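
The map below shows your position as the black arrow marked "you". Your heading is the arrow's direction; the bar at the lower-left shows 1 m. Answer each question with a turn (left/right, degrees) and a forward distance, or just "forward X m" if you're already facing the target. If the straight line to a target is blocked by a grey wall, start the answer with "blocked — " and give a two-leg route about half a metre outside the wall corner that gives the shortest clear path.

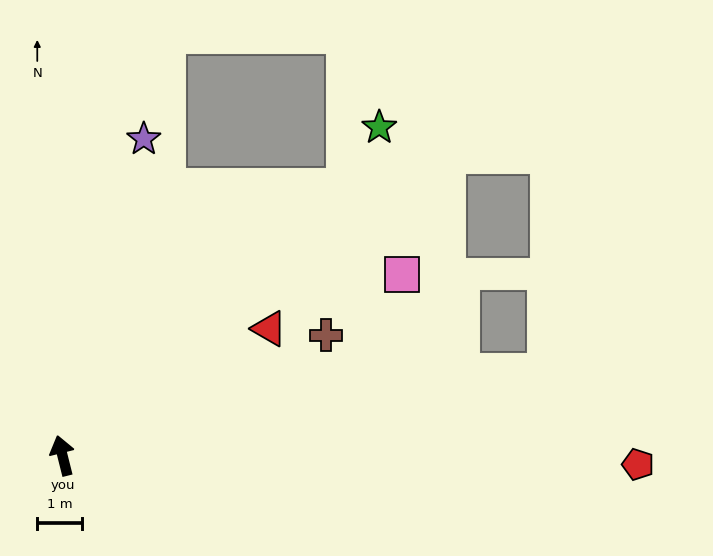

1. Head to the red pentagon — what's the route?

turn right 105°, forward 12.9 m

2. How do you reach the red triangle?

turn right 73°, forward 5.5 m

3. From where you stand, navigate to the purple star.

turn right 28°, forward 7.3 m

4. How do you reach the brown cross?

turn right 80°, forward 6.5 m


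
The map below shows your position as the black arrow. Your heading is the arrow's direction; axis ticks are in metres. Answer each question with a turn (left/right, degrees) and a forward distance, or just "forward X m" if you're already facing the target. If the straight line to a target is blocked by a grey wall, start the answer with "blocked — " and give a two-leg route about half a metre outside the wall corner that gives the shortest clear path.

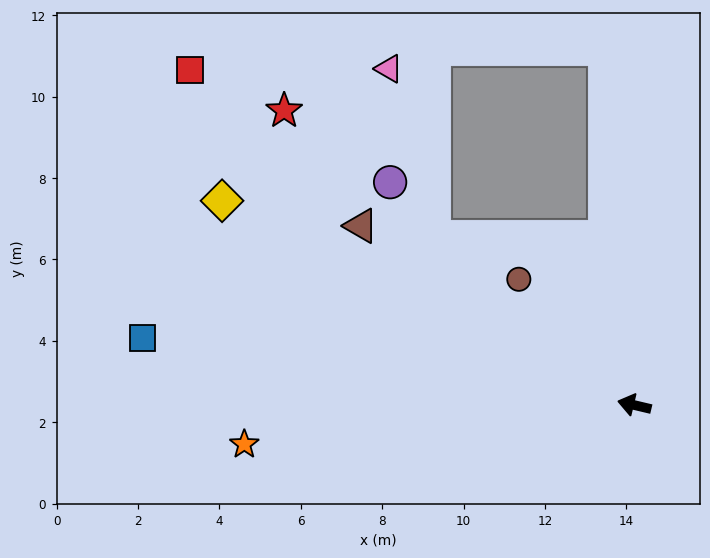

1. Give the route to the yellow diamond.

turn right 13°, forward 11.3 m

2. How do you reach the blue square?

turn left 6°, forward 12.2 m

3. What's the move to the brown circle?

turn right 34°, forward 4.2 m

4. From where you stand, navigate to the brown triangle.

turn right 20°, forward 8.0 m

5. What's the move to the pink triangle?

blocked — turn right 27°, forward 6.4 m, then turn right 35°, forward 4.3 m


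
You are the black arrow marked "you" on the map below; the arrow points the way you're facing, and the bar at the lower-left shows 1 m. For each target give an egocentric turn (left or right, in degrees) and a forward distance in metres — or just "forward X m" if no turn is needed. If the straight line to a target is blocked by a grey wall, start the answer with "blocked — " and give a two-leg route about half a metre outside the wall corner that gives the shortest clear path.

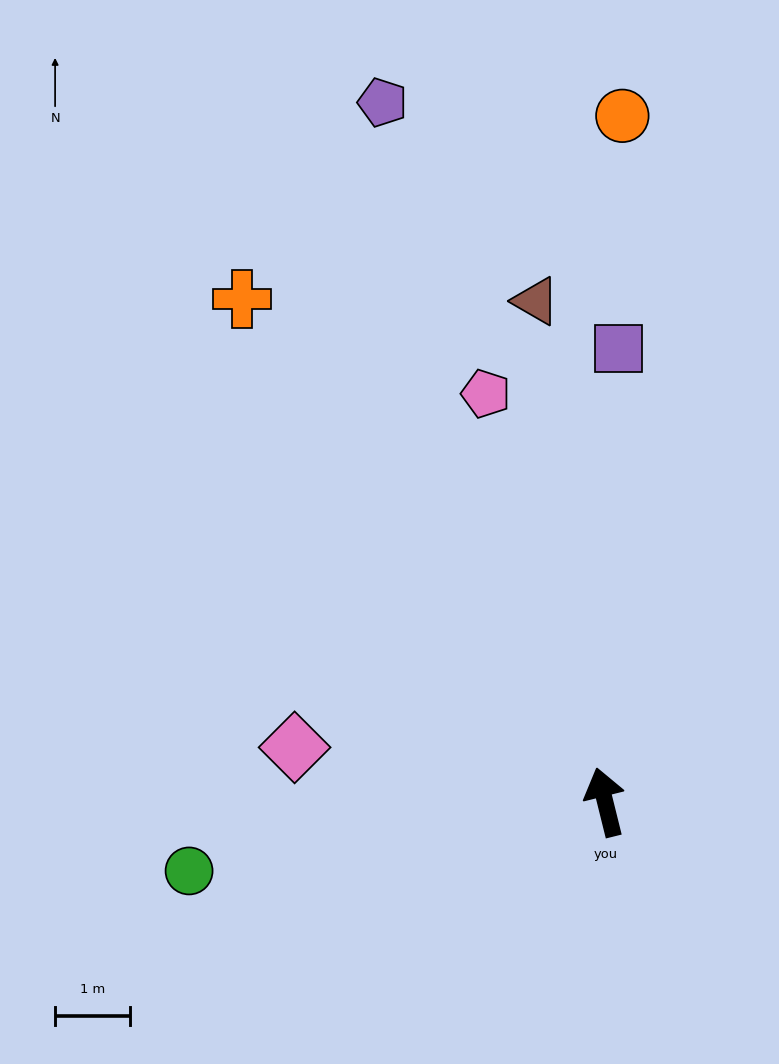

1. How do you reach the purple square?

turn right 16°, forward 6.1 m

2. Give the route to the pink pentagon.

turn left 2°, forward 5.7 m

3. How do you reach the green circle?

turn left 85°, forward 5.7 m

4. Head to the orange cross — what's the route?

turn left 22°, forward 8.3 m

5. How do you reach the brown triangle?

turn right 6°, forward 6.8 m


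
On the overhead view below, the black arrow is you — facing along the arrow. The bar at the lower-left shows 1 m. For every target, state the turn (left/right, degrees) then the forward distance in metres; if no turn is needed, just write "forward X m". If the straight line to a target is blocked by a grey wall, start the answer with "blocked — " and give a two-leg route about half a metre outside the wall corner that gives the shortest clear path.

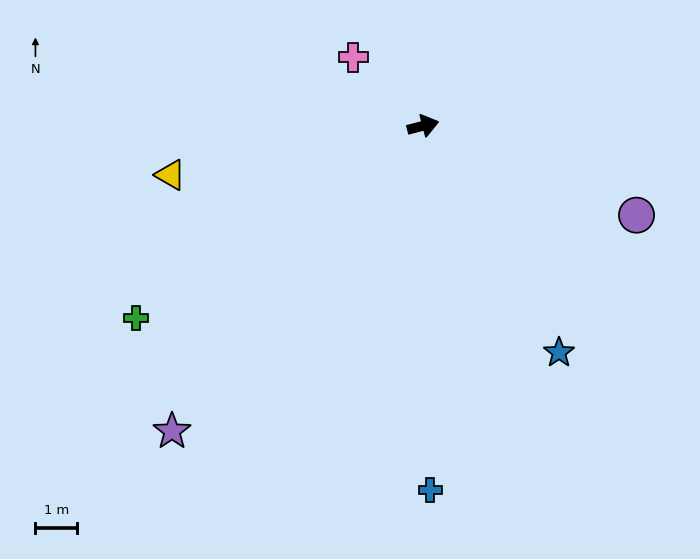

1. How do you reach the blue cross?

turn right 103°, forward 8.7 m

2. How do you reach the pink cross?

turn left 121°, forward 2.3 m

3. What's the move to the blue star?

turn right 74°, forward 6.3 m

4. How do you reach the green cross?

turn right 161°, forward 8.3 m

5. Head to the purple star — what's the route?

turn right 144°, forward 9.5 m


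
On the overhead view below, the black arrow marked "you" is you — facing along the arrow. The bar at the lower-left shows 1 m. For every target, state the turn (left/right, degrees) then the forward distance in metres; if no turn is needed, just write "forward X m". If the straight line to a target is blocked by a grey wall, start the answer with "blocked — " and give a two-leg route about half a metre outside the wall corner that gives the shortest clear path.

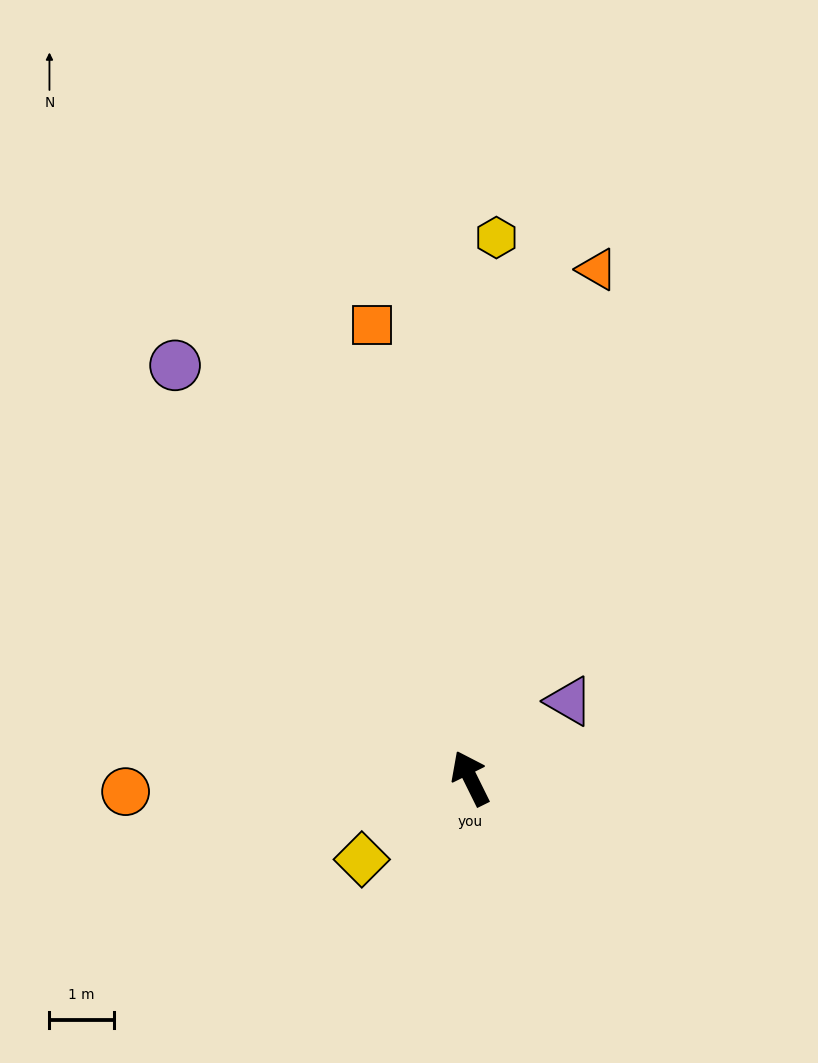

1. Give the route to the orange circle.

turn left 66°, forward 5.4 m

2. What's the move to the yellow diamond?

turn left 100°, forward 2.1 m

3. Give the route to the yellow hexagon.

turn right 29°, forward 8.4 m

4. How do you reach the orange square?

turn right 14°, forward 7.2 m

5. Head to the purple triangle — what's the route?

turn right 78°, forward 2.0 m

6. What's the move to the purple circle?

turn left 9°, forward 7.9 m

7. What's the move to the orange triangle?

turn right 40°, forward 8.2 m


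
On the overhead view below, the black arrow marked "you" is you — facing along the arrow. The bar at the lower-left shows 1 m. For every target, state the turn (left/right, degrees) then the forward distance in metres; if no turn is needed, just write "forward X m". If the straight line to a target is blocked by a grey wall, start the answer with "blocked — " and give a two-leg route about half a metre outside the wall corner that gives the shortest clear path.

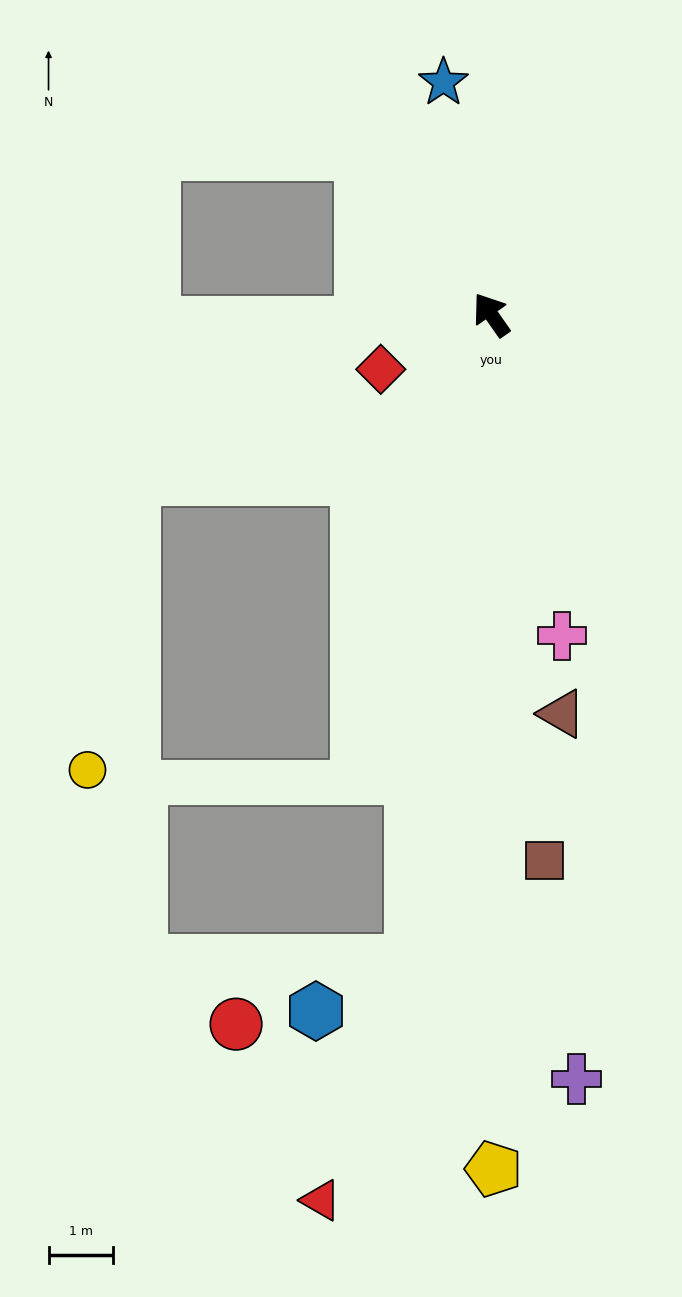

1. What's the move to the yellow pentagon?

turn left 145°, forward 13.3 m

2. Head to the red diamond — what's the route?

turn left 81°, forward 1.9 m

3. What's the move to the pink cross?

turn left 158°, forward 5.1 m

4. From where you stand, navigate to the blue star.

turn right 23°, forward 3.7 m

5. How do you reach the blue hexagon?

blocked — turn left 138°, forward 10.2 m, then turn right 56°, forward 1.7 m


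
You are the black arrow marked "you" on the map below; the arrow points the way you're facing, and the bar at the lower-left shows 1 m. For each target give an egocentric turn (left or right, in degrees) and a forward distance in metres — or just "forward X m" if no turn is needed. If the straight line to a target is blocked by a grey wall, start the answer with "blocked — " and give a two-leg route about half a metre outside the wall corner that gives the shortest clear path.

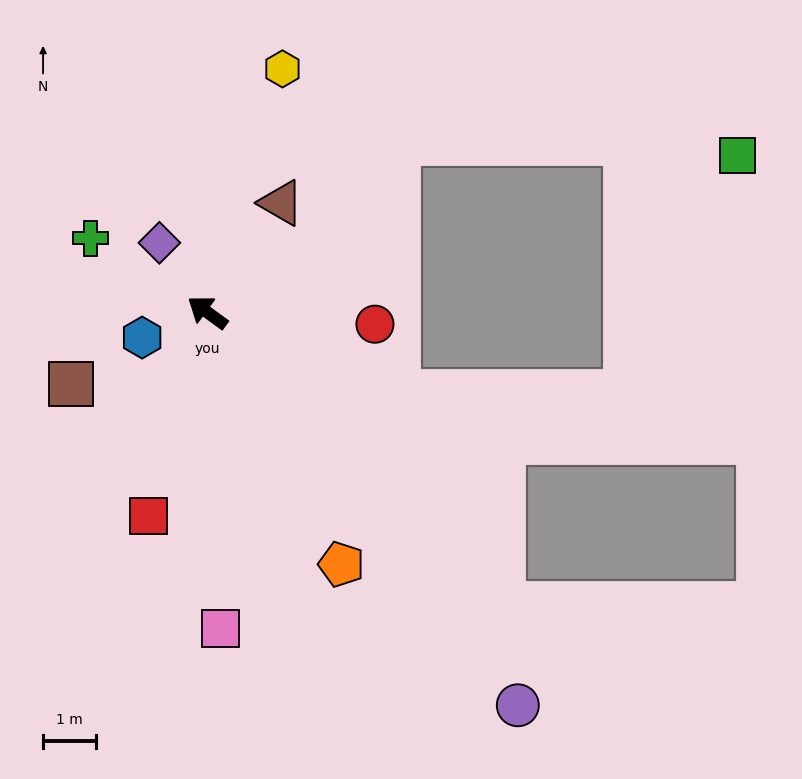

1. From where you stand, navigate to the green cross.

turn left 4°, forward 2.6 m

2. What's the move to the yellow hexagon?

turn right 71°, forward 4.8 m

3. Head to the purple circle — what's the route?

turn left 164°, forward 9.4 m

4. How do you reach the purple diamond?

turn right 19°, forward 1.6 m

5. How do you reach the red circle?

turn right 148°, forward 3.2 m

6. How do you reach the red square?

turn left 110°, forward 4.0 m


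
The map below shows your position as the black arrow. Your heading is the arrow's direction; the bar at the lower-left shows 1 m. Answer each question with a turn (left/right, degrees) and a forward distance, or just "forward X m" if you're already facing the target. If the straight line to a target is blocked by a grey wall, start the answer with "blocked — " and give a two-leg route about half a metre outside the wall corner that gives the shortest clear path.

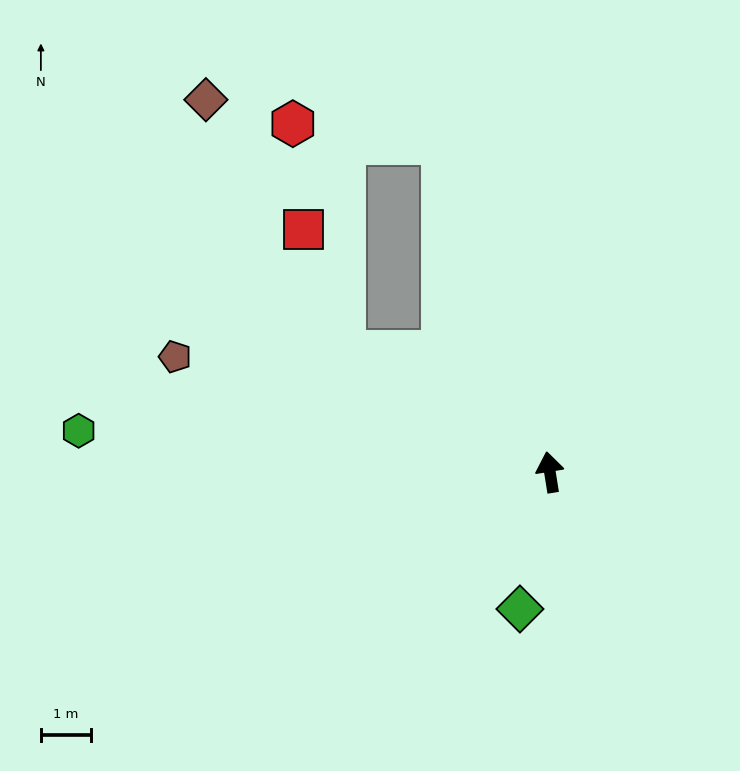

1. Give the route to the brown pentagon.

turn left 64°, forward 7.8 m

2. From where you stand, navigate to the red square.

blocked — turn left 51°, forward 4.7 m, then turn right 42°, forward 2.5 m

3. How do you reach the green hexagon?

turn left 76°, forward 9.4 m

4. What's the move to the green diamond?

turn left 159°, forward 2.8 m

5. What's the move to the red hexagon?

blocked — turn left 9°, forward 6.8 m, then turn left 64°, forward 3.0 m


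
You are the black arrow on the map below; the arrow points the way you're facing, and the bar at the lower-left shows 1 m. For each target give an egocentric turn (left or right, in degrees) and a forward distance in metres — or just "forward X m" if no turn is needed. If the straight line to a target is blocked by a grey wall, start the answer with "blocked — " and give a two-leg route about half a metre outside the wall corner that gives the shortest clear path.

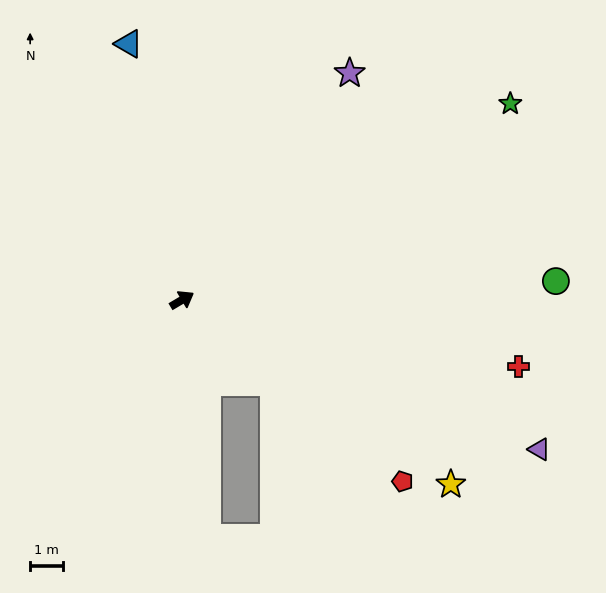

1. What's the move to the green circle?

turn right 28°, forward 11.3 m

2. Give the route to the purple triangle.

turn right 53°, forward 11.7 m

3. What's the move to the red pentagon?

turn right 70°, forward 8.6 m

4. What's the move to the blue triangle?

turn left 71°, forward 7.9 m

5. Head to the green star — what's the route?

forward 11.6 m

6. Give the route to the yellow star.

turn right 65°, forward 9.9 m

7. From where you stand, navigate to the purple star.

turn left 23°, forward 8.5 m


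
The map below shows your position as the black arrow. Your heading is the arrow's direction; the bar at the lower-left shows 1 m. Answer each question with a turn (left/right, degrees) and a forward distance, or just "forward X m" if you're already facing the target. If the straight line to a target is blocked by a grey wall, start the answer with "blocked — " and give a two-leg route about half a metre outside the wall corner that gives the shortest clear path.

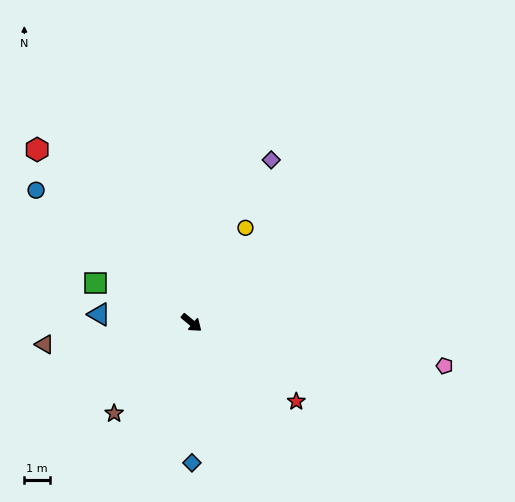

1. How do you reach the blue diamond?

turn right 50°, forward 5.5 m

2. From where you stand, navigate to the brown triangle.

turn right 132°, forward 5.8 m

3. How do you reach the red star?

turn left 3°, forward 5.1 m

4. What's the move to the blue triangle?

turn right 146°, forward 3.6 m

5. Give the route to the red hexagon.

turn left 171°, forward 9.1 m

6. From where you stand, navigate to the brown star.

turn right 91°, forward 4.7 m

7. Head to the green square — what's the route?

turn right 163°, forward 4.1 m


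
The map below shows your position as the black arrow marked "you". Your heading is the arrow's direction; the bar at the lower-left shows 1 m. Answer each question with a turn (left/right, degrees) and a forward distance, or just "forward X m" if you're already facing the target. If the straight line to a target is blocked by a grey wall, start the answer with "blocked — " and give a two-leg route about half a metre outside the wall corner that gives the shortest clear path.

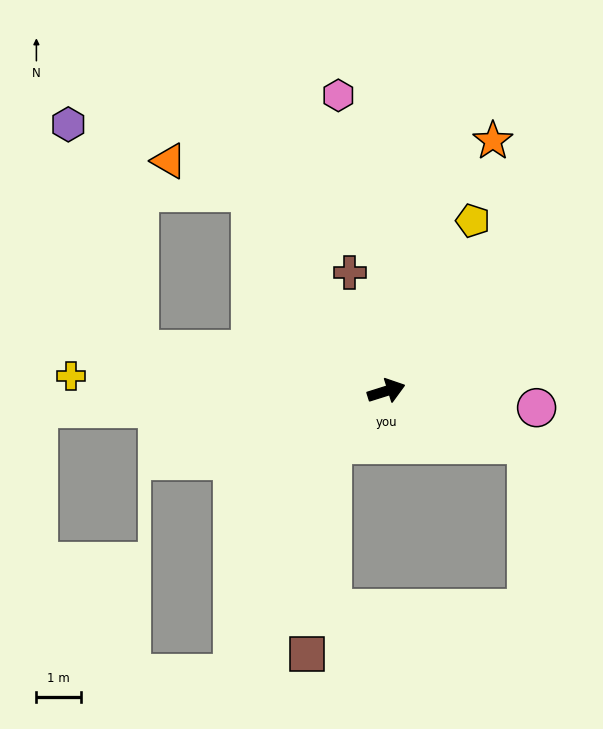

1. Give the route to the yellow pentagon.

turn left 46°, forward 4.3 m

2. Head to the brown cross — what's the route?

turn left 90°, forward 2.8 m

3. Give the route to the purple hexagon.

blocked — turn left 153°, forward 5.6 m, then turn right 63°, forward 5.3 m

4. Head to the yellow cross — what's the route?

turn left 160°, forward 7.0 m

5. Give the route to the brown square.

blocked — turn right 152°, forward 1.7 m, then turn left 37°, forward 4.7 m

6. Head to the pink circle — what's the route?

turn right 24°, forward 3.4 m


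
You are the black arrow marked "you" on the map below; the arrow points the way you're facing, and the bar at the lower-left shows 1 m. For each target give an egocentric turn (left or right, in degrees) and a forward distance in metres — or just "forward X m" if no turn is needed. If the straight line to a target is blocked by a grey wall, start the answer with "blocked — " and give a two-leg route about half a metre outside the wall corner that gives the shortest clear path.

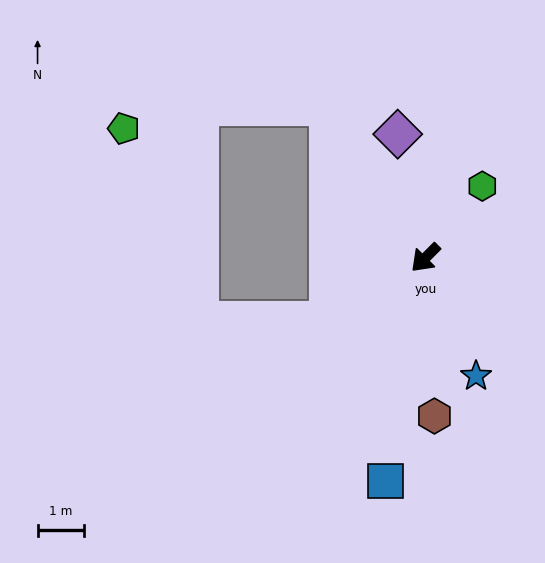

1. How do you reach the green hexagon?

turn right 173°, forward 2.0 m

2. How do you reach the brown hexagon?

turn left 48°, forward 3.4 m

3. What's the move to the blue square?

turn left 35°, forward 4.9 m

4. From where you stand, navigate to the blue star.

turn left 68°, forward 2.8 m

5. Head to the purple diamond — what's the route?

turn right 122°, forward 2.7 m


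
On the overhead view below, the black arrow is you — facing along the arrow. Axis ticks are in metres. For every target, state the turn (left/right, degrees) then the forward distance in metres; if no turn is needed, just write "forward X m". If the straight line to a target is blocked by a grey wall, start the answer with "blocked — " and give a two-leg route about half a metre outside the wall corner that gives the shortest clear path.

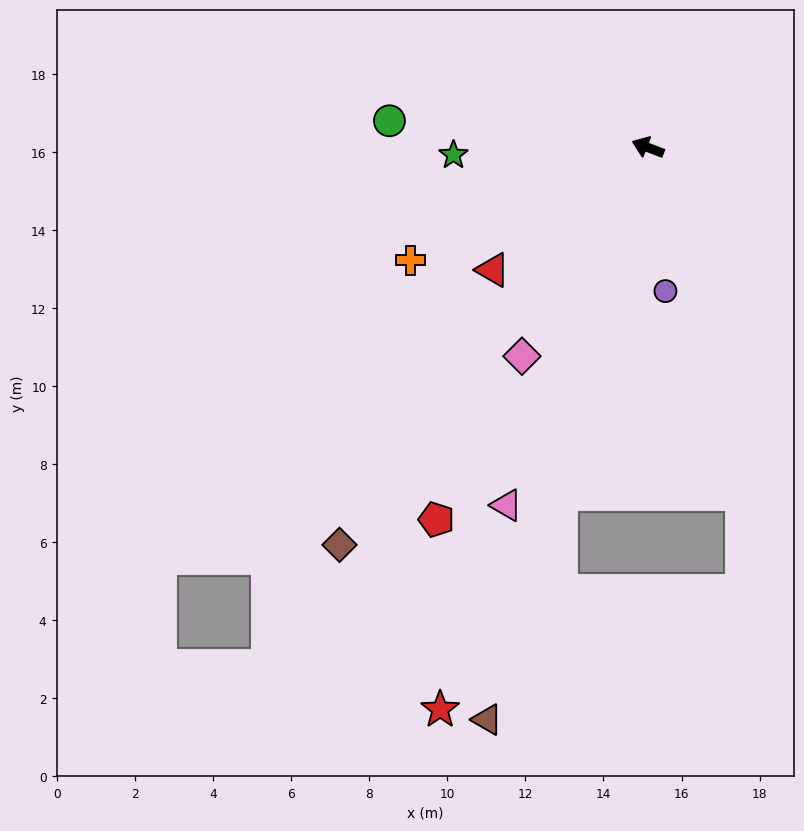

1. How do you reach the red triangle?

turn left 59°, forward 5.1 m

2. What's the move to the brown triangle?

turn left 95°, forward 15.2 m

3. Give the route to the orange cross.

turn left 46°, forward 6.7 m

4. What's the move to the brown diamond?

turn left 73°, forward 12.9 m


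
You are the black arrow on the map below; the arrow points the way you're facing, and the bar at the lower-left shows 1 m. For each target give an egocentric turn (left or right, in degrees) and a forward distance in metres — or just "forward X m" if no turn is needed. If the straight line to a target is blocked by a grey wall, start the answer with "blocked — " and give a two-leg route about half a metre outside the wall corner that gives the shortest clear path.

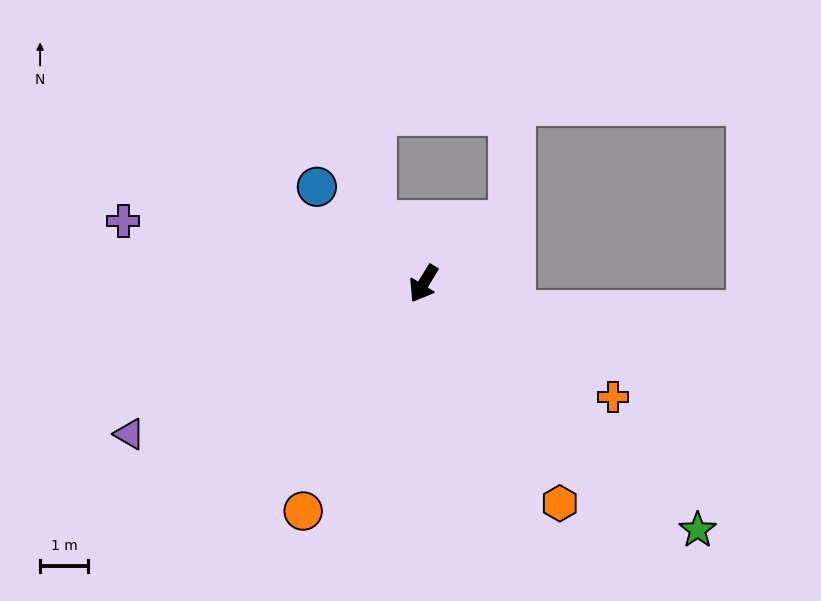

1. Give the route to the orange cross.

turn left 90°, forward 4.6 m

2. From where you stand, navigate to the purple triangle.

turn right 32°, forward 6.8 m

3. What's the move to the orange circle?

turn left 3°, forward 5.3 m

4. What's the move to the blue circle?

turn right 101°, forward 3.0 m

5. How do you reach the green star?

turn left 79°, forward 7.6 m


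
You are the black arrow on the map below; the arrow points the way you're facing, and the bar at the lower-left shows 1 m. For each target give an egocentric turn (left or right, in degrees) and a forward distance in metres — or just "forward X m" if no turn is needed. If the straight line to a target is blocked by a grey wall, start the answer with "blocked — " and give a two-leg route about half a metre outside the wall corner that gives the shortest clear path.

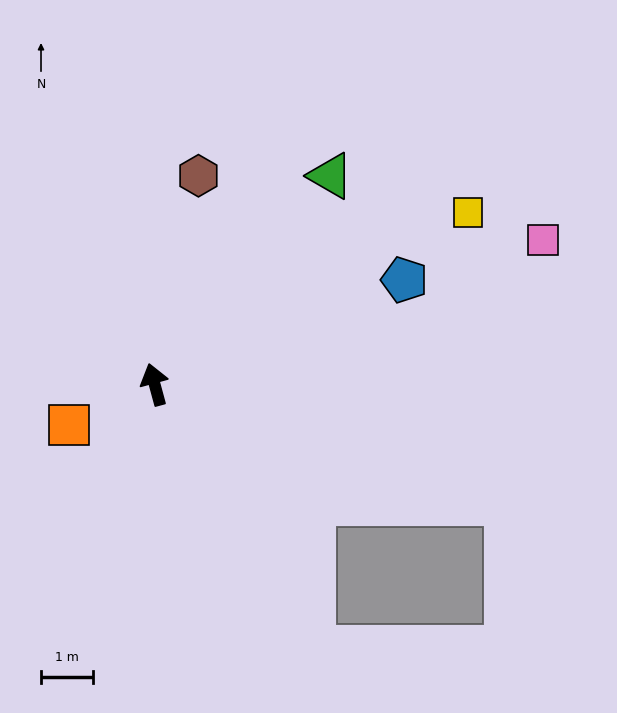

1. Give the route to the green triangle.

turn right 55°, forward 5.3 m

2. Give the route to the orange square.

turn left 100°, forward 1.8 m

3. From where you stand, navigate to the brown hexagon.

turn right 27°, forward 4.1 m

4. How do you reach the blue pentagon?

turn right 82°, forward 5.2 m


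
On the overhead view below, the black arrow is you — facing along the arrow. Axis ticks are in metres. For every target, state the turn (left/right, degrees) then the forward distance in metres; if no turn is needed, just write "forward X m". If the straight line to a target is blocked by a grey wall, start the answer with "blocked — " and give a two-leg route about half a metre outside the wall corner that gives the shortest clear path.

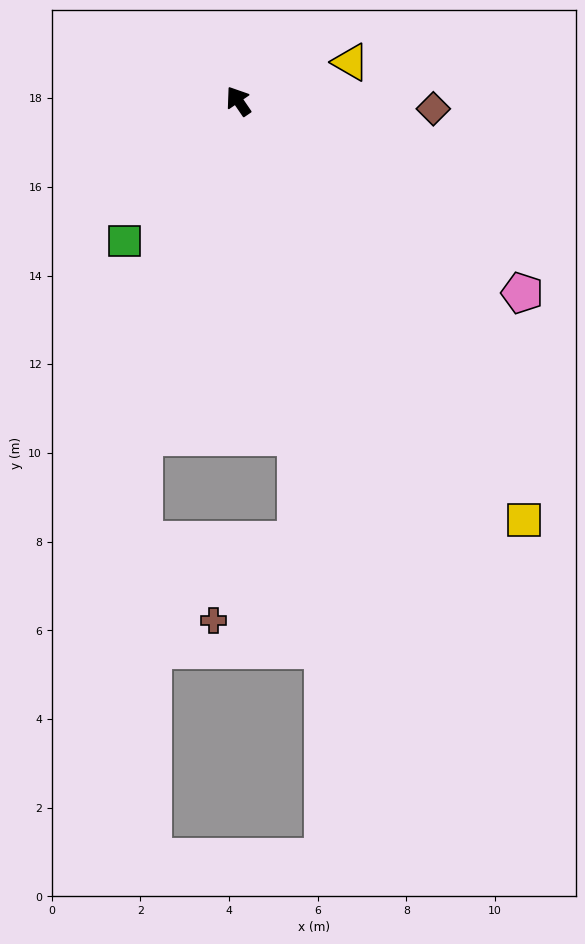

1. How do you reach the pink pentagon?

turn right 158°, forward 7.7 m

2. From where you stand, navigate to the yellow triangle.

turn right 105°, forward 2.7 m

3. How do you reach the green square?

turn left 106°, forward 4.1 m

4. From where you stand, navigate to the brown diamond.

turn right 127°, forward 4.4 m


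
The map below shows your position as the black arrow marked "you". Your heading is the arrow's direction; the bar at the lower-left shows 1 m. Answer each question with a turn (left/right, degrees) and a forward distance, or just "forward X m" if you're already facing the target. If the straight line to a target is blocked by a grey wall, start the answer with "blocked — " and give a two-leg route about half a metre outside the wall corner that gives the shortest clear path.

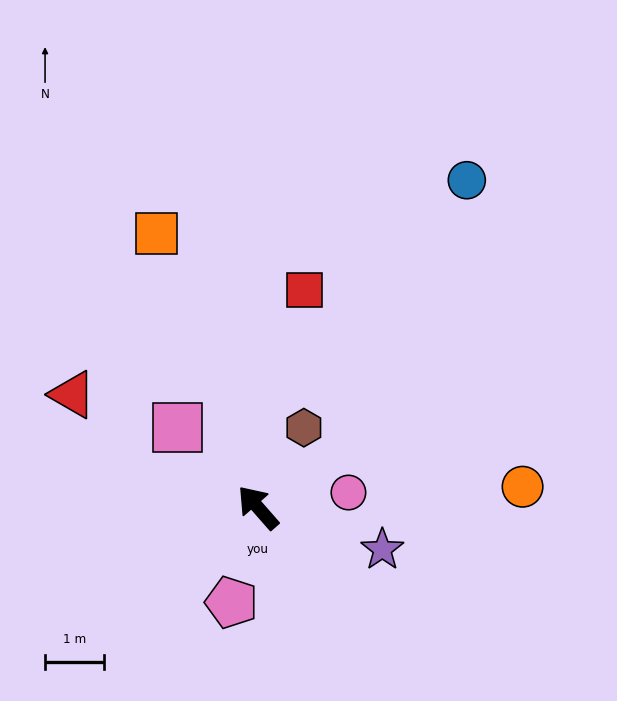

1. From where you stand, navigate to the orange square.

turn right 21°, forward 4.9 m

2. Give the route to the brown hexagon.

turn right 71°, forward 1.6 m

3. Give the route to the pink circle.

turn right 122°, forward 1.6 m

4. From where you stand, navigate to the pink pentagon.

turn left 123°, forward 1.7 m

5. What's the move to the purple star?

turn right 150°, forward 2.2 m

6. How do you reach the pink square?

turn left 4°, forward 1.9 m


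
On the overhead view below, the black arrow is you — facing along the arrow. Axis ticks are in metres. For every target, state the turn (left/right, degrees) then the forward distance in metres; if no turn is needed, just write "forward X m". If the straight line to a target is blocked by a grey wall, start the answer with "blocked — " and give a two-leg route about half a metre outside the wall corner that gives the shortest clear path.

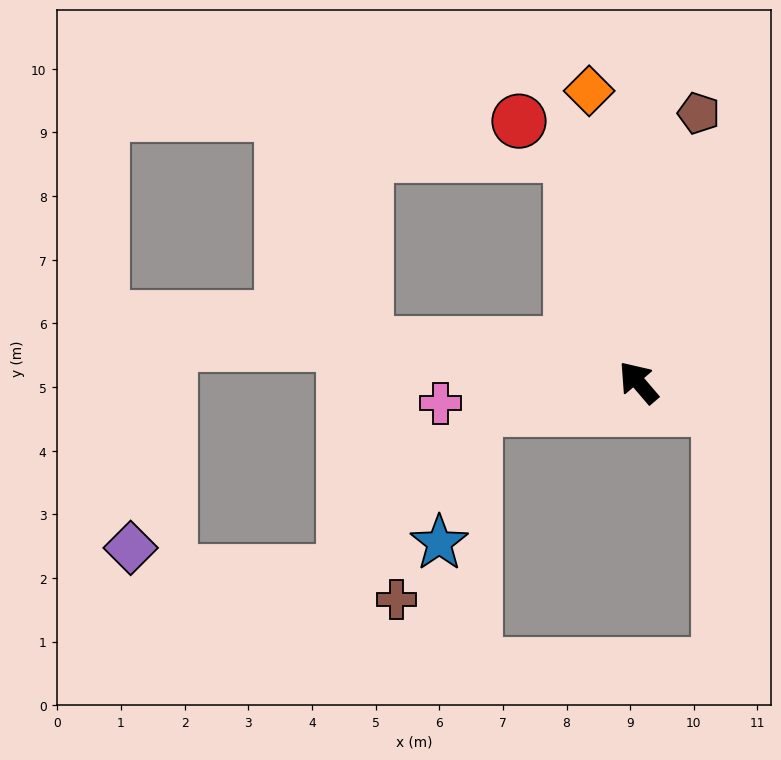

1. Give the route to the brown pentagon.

turn right 53°, forward 4.3 m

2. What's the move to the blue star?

blocked — turn left 59°, forward 2.6 m, then turn left 65°, forward 2.2 m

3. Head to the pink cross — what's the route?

turn left 56°, forward 3.1 m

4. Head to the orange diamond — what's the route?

turn right 31°, forward 4.6 m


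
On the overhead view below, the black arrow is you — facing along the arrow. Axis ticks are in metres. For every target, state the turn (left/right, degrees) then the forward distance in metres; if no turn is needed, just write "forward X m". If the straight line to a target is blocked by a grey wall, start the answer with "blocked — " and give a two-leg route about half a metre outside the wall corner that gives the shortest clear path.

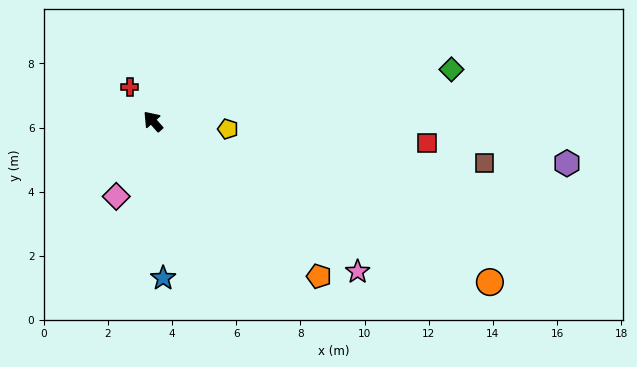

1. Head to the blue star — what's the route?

turn left 142°, forward 4.9 m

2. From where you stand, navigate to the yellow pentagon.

turn right 137°, forward 2.3 m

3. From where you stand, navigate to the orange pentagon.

turn right 175°, forward 7.1 m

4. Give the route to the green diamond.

turn right 122°, forward 9.4 m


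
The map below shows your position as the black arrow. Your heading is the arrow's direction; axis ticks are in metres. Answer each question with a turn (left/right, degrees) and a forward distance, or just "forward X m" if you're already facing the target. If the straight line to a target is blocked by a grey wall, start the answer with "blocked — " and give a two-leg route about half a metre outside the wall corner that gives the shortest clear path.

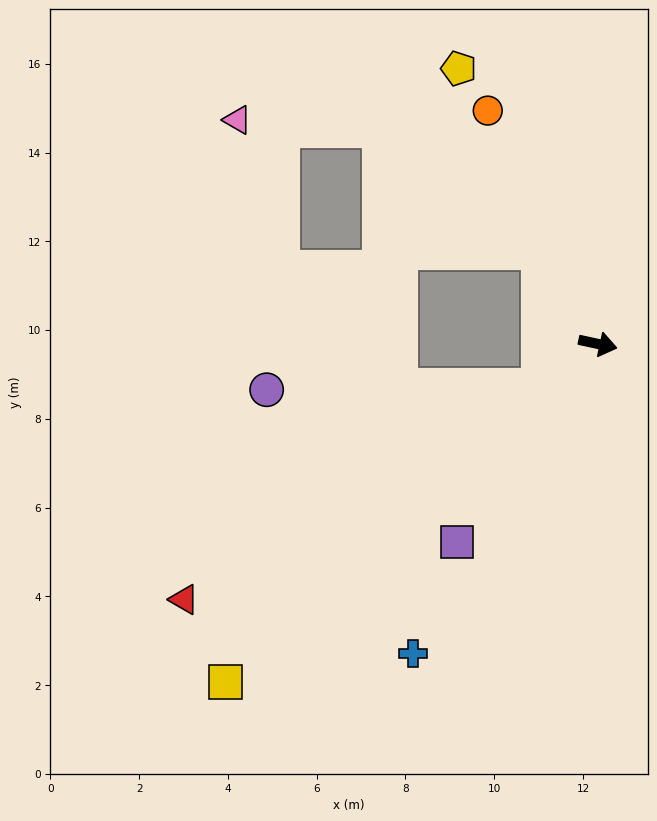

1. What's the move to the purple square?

turn right 113°, forward 5.5 m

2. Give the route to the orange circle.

turn left 127°, forward 5.8 m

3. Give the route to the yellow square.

turn right 126°, forward 11.3 m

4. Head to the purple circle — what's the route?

blocked — turn right 131°, forward 1.6 m, then turn right 36°, forward 6.2 m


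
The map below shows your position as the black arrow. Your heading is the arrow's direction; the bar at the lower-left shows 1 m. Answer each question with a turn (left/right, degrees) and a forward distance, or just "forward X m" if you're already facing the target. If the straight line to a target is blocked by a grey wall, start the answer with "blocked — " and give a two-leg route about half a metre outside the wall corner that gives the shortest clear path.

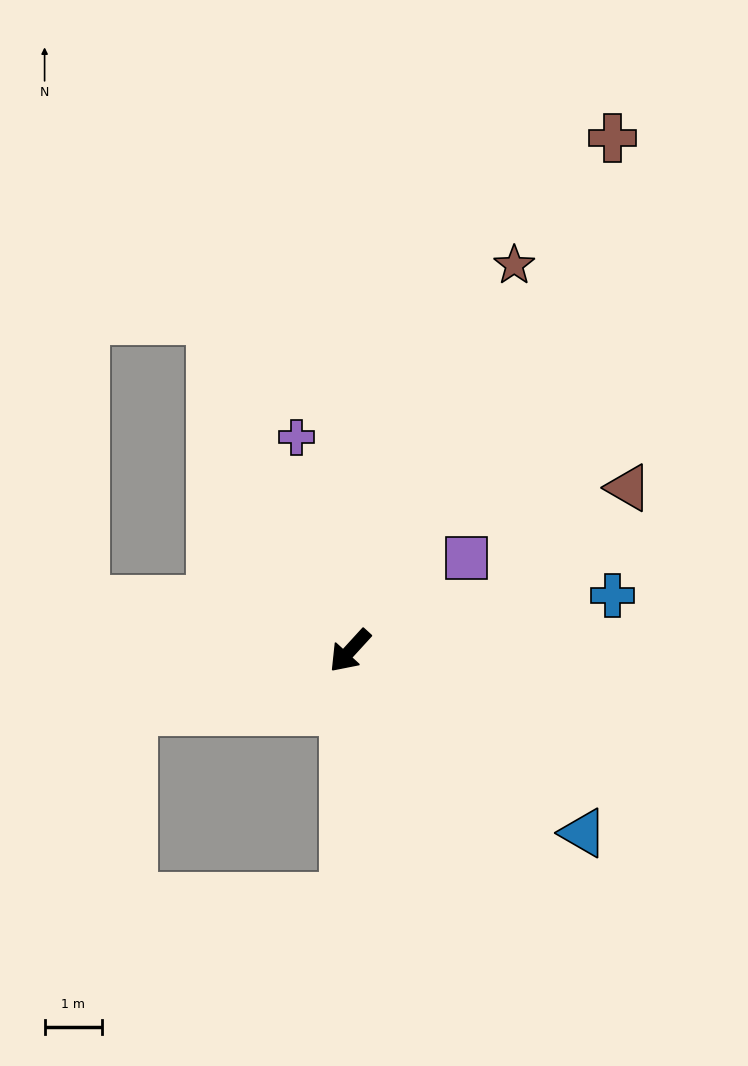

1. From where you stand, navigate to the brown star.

turn right 161°, forward 7.3 m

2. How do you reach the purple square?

turn left 171°, forward 2.6 m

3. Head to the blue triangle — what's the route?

turn left 94°, forward 5.1 m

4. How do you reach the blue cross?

turn left 144°, forward 4.6 m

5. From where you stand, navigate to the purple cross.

turn right 124°, forward 3.8 m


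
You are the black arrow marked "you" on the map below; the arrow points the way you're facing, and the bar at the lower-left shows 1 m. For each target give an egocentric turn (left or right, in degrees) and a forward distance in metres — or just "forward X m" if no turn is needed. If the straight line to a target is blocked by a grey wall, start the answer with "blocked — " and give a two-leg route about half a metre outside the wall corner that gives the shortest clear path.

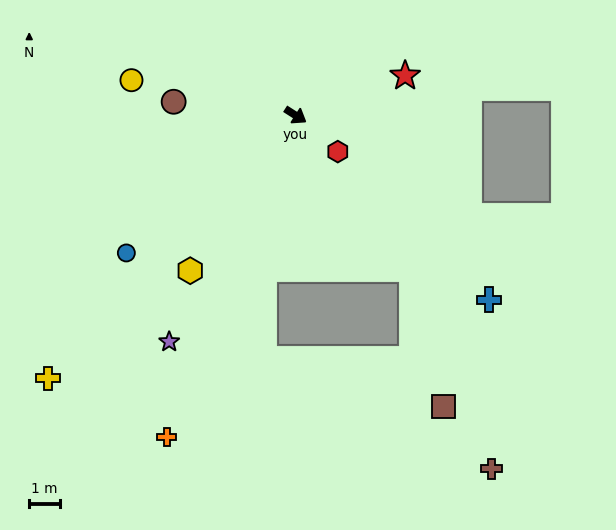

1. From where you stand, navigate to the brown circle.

turn right 154°, forward 4.0 m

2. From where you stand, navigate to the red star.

turn left 52°, forward 3.8 m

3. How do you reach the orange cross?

turn right 79°, forward 11.4 m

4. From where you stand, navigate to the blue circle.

turn right 108°, forward 7.2 m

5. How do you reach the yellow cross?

turn right 101°, forward 11.9 m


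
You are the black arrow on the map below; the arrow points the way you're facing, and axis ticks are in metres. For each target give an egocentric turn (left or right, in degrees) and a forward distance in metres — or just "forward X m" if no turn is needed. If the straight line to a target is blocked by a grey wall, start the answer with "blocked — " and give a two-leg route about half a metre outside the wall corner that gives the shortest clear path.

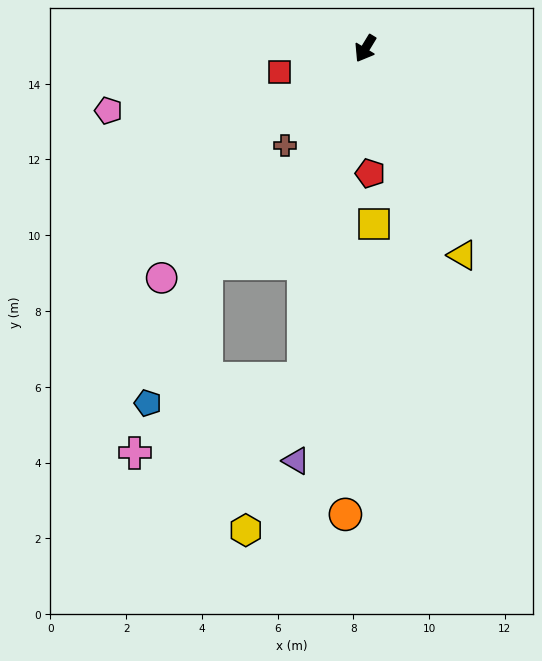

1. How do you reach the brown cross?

turn right 8°, forward 3.3 m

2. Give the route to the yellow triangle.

turn left 56°, forward 6.0 m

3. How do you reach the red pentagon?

turn left 34°, forward 3.3 m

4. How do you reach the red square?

turn right 44°, forward 2.4 m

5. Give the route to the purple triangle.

turn left 22°, forward 11.0 m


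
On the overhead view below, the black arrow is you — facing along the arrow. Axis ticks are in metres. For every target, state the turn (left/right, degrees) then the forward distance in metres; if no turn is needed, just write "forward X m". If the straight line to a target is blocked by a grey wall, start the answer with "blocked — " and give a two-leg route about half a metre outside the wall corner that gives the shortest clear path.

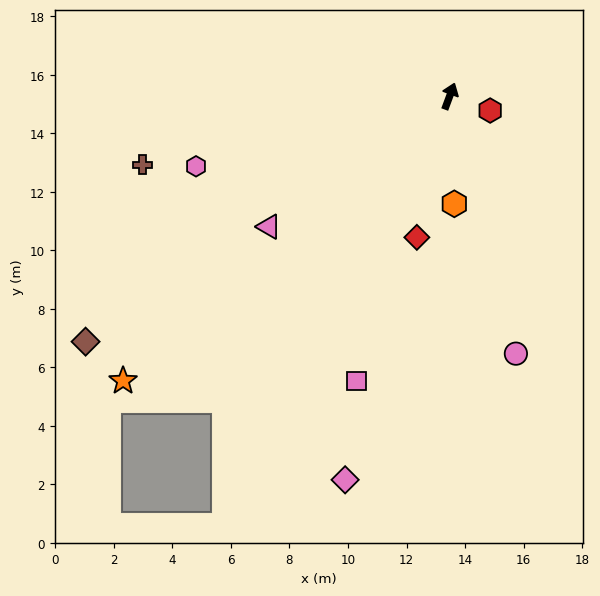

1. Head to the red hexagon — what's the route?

turn right 89°, forward 1.5 m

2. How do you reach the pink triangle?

turn left 146°, forward 7.6 m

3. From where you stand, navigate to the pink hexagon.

turn left 126°, forward 9.0 m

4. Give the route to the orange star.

turn left 151°, forward 14.8 m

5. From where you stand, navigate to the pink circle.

turn right 145°, forward 9.1 m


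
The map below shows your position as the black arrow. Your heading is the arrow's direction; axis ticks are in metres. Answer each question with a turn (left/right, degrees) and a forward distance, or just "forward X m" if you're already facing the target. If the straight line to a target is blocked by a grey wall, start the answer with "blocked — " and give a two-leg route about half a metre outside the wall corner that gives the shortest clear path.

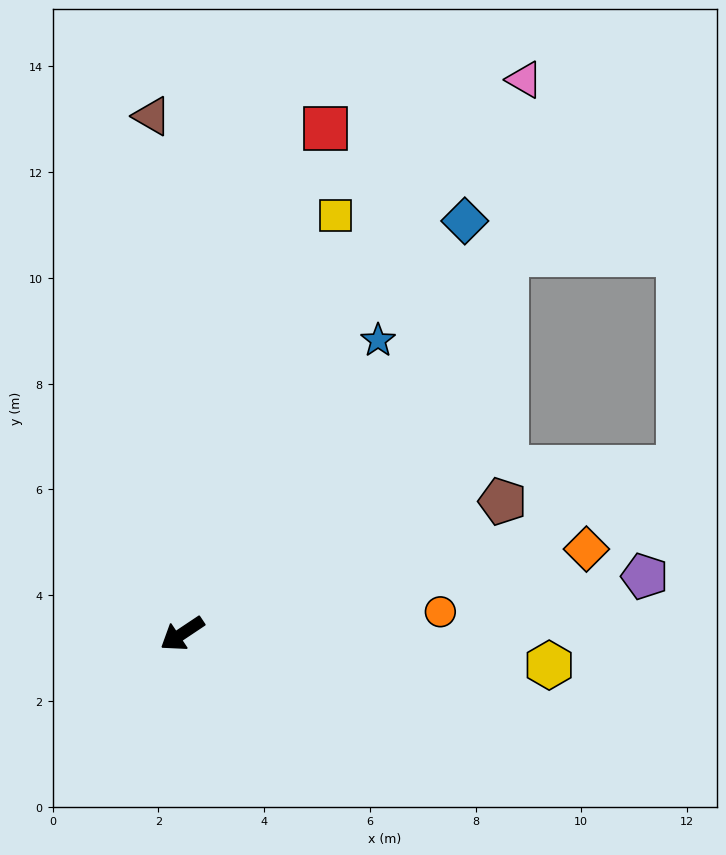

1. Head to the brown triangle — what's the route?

turn right 120°, forward 9.8 m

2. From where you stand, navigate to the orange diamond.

turn left 158°, forward 7.8 m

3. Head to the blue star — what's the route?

turn right 157°, forward 6.7 m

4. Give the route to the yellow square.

turn right 144°, forward 8.4 m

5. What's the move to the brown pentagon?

turn left 169°, forward 6.6 m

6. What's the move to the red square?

turn right 140°, forward 9.9 m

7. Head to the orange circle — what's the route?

turn left 151°, forward 4.9 m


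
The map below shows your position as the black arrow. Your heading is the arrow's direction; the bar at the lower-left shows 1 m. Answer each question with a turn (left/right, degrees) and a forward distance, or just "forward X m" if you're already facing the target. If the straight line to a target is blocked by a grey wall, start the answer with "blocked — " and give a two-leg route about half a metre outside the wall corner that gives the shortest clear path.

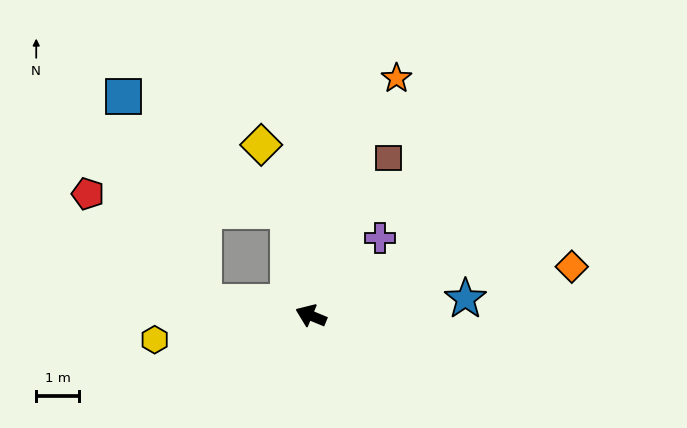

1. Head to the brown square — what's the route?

turn right 94°, forward 4.1 m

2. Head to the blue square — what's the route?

blocked — turn right 55°, forward 2.5 m, then turn left 43°, forward 4.7 m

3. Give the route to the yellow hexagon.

turn left 31°, forward 3.7 m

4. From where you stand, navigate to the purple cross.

turn right 109°, forward 2.4 m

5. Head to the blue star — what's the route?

turn right 151°, forward 3.7 m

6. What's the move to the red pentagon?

blocked — turn left 15°, forward 2.5 m, then turn right 36°, forward 3.7 m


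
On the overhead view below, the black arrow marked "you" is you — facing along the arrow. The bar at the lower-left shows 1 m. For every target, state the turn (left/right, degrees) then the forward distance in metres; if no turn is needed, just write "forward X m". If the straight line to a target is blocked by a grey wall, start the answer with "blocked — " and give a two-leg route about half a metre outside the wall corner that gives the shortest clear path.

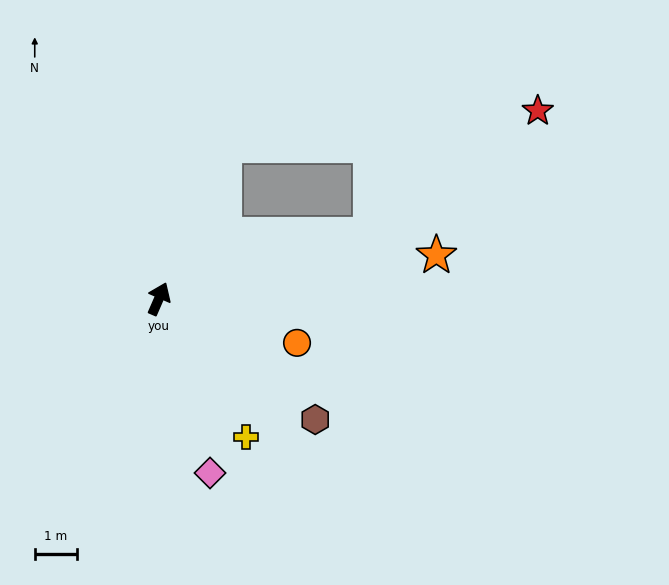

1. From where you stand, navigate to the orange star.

turn right 58°, forward 6.7 m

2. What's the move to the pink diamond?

turn right 140°, forward 4.3 m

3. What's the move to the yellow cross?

turn right 124°, forward 3.9 m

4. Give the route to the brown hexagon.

turn right 104°, forward 4.7 m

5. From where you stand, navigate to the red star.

blocked — turn right 50°, forward 5.3 m, then turn left 20°, forward 5.0 m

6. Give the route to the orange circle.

turn right 84°, forward 3.5 m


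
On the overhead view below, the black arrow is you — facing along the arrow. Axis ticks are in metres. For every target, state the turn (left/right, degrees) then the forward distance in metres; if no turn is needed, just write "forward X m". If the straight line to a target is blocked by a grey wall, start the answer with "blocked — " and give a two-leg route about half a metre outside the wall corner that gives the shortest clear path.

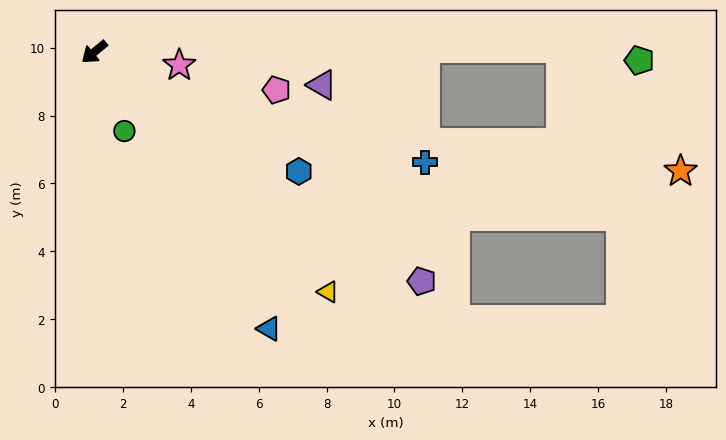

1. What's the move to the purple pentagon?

turn left 106°, forward 11.8 m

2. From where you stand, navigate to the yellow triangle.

turn left 95°, forward 9.9 m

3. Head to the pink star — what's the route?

turn left 132°, forward 2.5 m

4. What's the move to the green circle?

turn left 71°, forward 2.5 m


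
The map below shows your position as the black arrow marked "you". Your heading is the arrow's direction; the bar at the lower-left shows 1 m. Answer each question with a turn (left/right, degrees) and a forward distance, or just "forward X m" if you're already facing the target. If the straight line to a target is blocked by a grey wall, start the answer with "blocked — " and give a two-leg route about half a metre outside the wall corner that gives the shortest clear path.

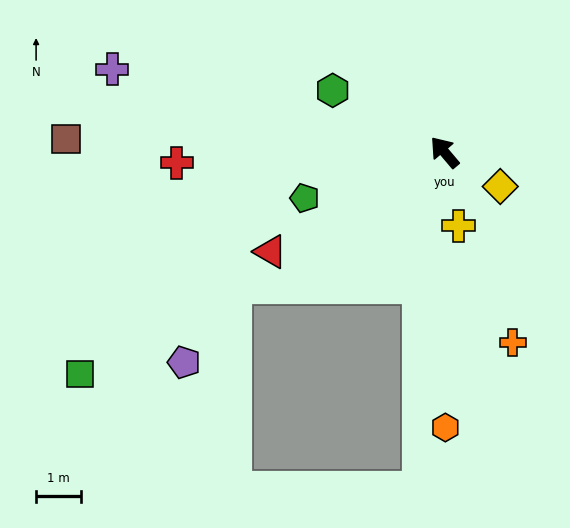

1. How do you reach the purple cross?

turn left 36°, forward 7.7 m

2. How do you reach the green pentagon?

turn left 68°, forward 3.3 m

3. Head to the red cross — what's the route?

turn left 52°, forward 6.0 m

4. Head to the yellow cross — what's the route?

turn left 150°, forward 1.7 m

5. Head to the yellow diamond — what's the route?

turn right 162°, forward 1.5 m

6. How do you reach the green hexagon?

turn left 21°, forward 2.9 m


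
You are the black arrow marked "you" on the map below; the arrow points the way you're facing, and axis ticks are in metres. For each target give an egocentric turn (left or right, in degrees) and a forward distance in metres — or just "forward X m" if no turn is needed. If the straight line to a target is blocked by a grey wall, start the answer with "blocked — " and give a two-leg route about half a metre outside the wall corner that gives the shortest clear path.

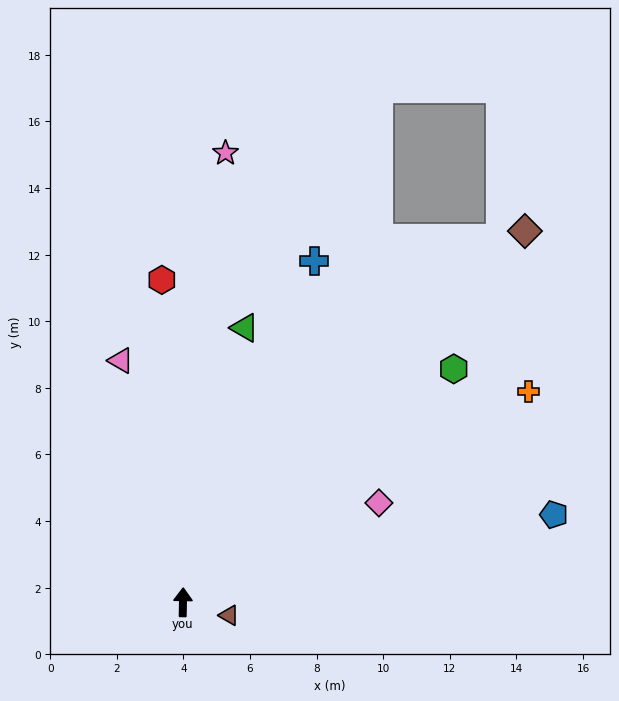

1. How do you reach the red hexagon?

turn left 5°, forward 9.7 m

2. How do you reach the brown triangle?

turn right 105°, forward 1.4 m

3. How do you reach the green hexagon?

turn right 48°, forward 10.7 m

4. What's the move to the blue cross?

turn right 20°, forward 11.0 m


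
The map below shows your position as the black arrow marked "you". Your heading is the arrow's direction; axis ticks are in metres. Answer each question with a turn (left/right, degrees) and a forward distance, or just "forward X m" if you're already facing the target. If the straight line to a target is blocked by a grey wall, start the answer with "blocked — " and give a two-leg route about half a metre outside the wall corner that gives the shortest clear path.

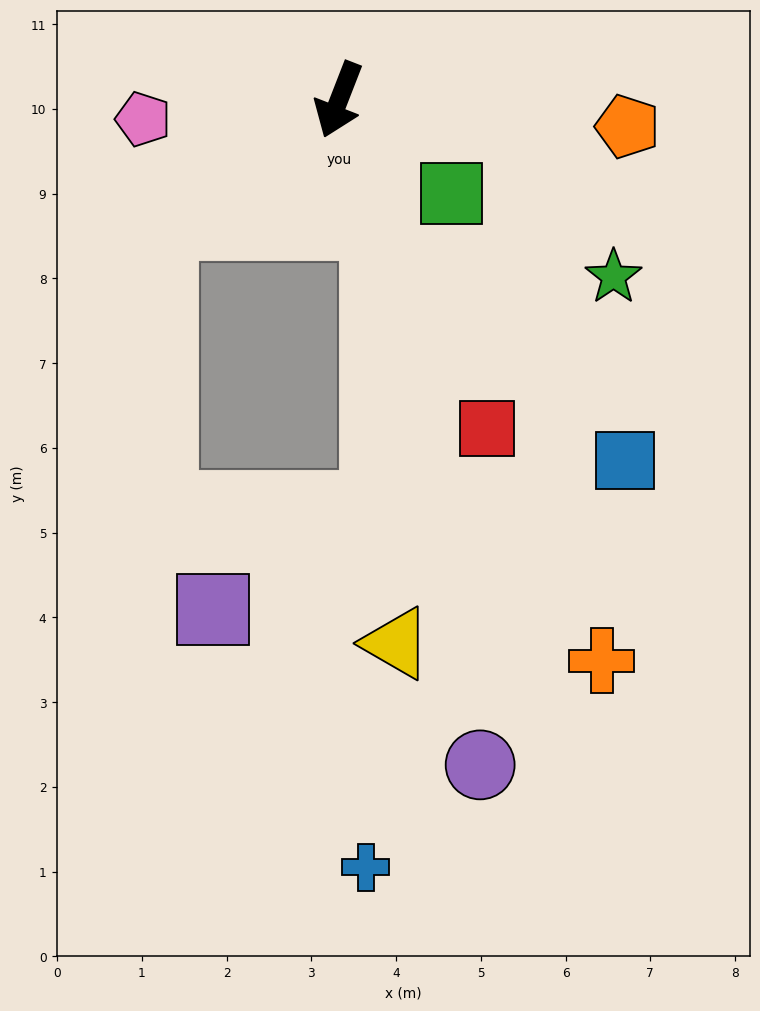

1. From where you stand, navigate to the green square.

turn left 71°, forward 1.7 m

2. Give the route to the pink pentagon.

turn right 63°, forward 2.3 m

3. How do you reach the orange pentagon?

turn left 106°, forward 3.4 m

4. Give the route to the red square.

turn left 46°, forward 4.3 m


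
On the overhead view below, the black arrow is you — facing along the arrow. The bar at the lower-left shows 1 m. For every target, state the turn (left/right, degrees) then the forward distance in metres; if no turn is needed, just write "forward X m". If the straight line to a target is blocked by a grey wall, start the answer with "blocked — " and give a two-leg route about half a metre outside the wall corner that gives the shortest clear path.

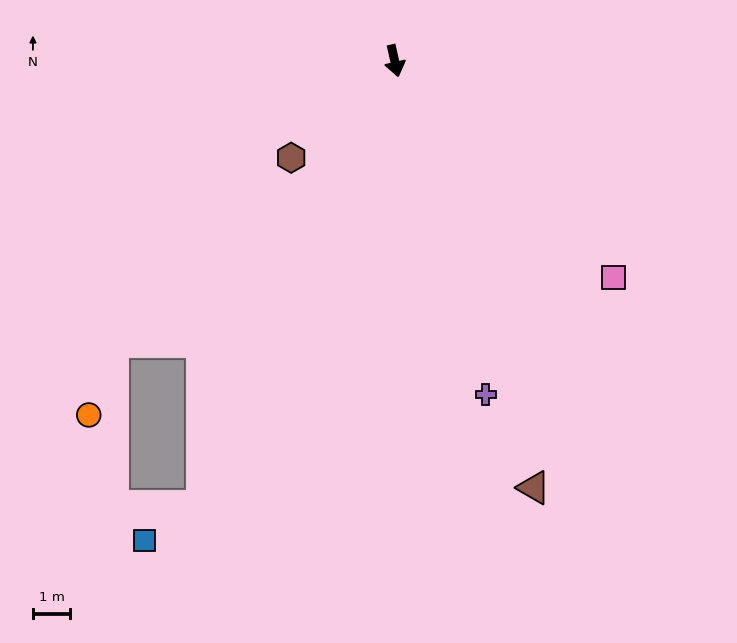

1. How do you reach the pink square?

turn left 33°, forward 8.3 m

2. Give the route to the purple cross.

turn left 3°, forward 9.3 m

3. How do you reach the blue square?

blocked — turn right 36°, forward 13.1 m, then turn right 35°, forward 1.8 m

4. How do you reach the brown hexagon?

turn right 60°, forward 3.8 m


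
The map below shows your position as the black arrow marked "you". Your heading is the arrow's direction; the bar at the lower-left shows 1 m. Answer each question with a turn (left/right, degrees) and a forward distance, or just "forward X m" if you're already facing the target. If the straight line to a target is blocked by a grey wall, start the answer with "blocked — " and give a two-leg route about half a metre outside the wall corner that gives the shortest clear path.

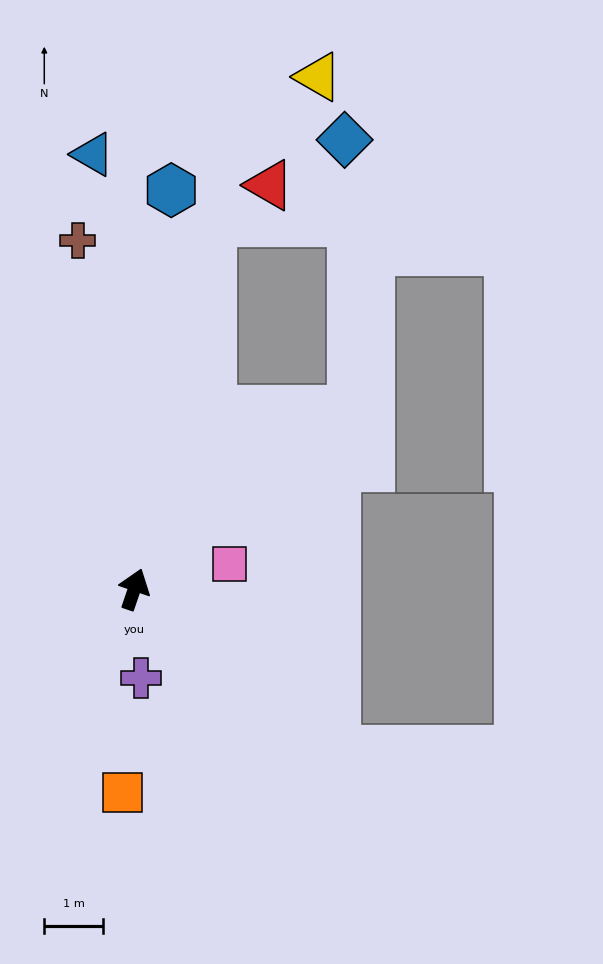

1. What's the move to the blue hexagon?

turn left 14°, forward 6.8 m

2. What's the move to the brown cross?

turn left 28°, forward 6.0 m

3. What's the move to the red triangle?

blocked — turn left 7°, forward 6.4 m, then turn right 46°, forward 1.2 m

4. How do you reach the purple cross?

turn right 157°, forward 1.5 m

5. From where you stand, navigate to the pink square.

turn right 56°, forward 1.7 m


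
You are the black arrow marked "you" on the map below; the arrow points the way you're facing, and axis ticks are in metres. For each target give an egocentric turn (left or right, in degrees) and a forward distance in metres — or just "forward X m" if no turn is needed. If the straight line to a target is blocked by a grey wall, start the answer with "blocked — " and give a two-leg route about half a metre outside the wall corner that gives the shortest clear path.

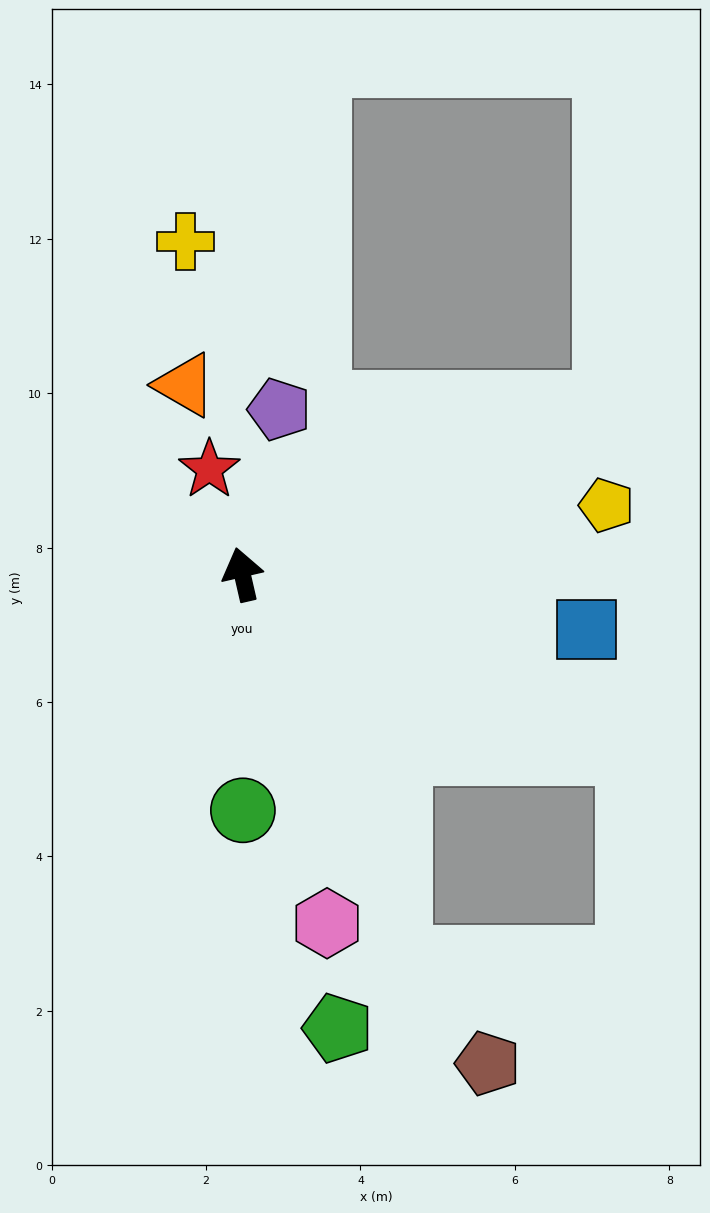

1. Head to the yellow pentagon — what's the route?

turn right 92°, forward 4.8 m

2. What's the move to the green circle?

turn left 167°, forward 3.1 m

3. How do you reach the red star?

turn left 5°, forward 1.4 m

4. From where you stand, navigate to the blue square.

turn right 112°, forward 4.5 m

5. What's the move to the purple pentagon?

turn right 26°, forward 2.2 m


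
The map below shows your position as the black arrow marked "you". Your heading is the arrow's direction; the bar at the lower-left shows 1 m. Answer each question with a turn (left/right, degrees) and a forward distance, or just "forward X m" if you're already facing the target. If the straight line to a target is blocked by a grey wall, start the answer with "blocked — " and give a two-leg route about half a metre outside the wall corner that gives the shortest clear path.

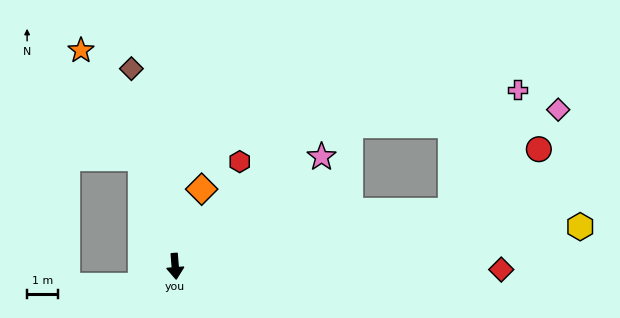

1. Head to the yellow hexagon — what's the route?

turn left 91°, forward 13.3 m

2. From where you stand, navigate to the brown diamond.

turn right 172°, forward 6.6 m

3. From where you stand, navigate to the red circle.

blocked — turn left 97°, forward 9.2 m, then turn left 24°, forward 3.5 m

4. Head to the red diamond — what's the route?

turn left 85°, forward 10.7 m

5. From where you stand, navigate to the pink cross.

blocked — turn left 97°, forward 9.2 m, then turn left 50°, forward 4.5 m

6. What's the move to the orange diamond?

turn left 157°, forward 2.7 m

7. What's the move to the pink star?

turn left 122°, forward 6.0 m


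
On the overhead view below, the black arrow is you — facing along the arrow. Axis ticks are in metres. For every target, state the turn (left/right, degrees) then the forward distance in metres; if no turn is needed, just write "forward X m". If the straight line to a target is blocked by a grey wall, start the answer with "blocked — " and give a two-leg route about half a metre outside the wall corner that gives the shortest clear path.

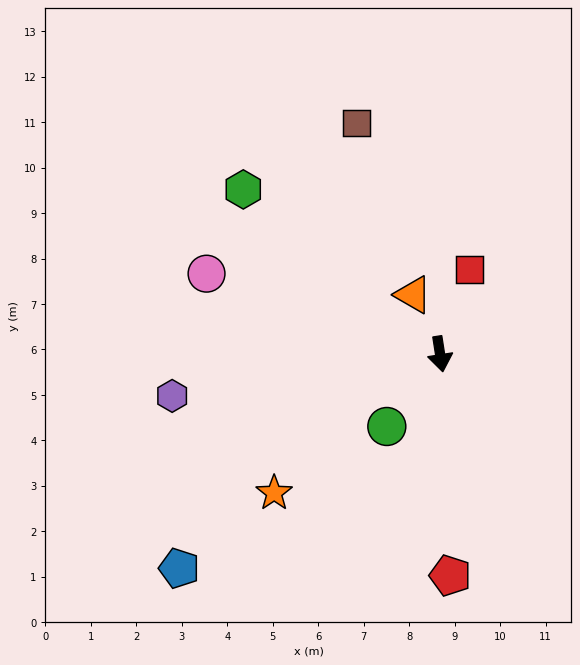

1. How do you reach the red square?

turn left 152°, forward 2.0 m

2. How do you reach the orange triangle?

turn right 164°, forward 1.4 m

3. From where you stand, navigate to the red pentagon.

turn right 6°, forward 4.9 m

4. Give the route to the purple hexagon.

turn right 90°, forward 6.0 m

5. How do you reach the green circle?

turn right 45°, forward 2.0 m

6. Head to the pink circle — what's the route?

turn right 118°, forward 5.4 m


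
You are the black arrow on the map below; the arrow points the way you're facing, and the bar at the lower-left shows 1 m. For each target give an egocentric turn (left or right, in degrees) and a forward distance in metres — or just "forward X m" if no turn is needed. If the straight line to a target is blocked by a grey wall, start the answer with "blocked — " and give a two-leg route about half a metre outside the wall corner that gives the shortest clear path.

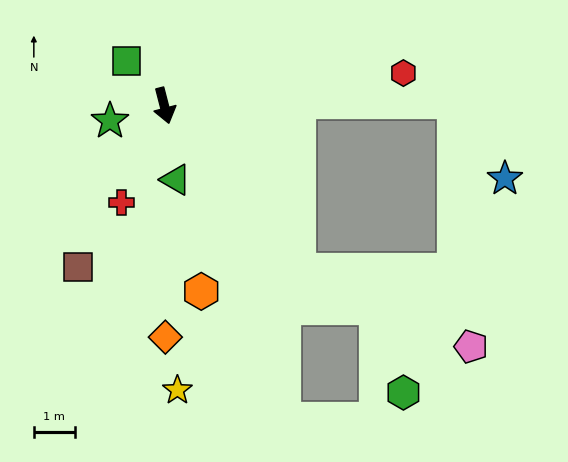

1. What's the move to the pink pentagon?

blocked — turn left 25°, forward 5.2 m, then turn left 27°, forward 4.6 m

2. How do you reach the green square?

turn right 154°, forward 1.4 m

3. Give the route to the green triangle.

turn right 6°, forward 1.8 m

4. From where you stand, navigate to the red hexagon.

turn left 83°, forward 5.9 m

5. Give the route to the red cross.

turn right 38°, forward 2.6 m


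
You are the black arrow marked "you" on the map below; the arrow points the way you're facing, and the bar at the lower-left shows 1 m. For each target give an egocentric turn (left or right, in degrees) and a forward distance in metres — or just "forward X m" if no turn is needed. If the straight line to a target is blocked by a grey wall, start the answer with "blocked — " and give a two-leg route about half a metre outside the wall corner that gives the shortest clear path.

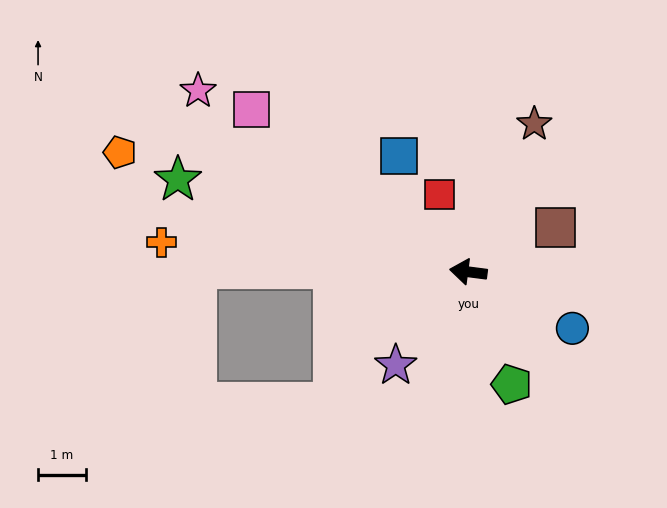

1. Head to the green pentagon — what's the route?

turn left 118°, forward 2.5 m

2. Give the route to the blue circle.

turn left 159°, forward 2.5 m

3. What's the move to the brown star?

turn right 107°, forward 3.4 m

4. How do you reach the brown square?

turn right 146°, forward 2.1 m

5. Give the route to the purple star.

turn left 60°, forward 2.5 m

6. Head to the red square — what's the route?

turn right 62°, forward 1.7 m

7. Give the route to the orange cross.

forward 6.5 m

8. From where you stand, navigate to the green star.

turn right 10°, forward 6.4 m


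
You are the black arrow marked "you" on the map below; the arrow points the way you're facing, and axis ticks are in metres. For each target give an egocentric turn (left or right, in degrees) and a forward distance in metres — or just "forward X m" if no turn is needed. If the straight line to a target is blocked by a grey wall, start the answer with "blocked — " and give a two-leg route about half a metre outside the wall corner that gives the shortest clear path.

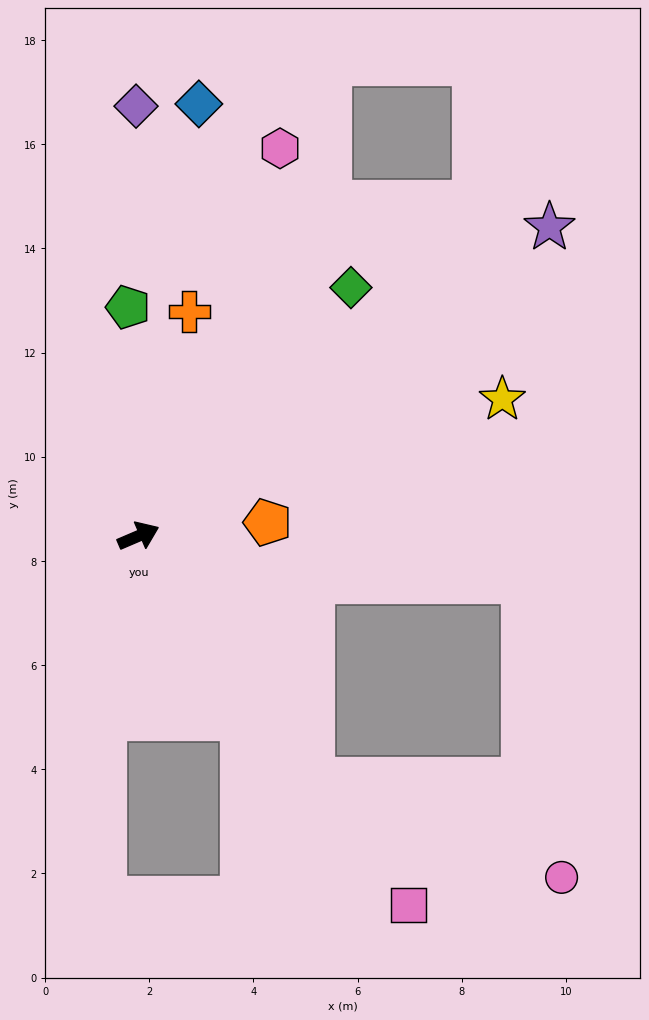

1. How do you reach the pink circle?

blocked — turn right 78°, forward 5.7 m, then turn left 33°, forward 5.1 m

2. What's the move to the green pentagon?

turn left 69°, forward 4.4 m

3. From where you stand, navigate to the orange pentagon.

turn right 17°, forward 2.5 m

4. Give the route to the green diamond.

turn left 26°, forward 6.3 m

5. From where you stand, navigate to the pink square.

turn right 77°, forward 8.8 m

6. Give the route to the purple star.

turn left 14°, forward 9.9 m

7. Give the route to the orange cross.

turn left 54°, forward 4.4 m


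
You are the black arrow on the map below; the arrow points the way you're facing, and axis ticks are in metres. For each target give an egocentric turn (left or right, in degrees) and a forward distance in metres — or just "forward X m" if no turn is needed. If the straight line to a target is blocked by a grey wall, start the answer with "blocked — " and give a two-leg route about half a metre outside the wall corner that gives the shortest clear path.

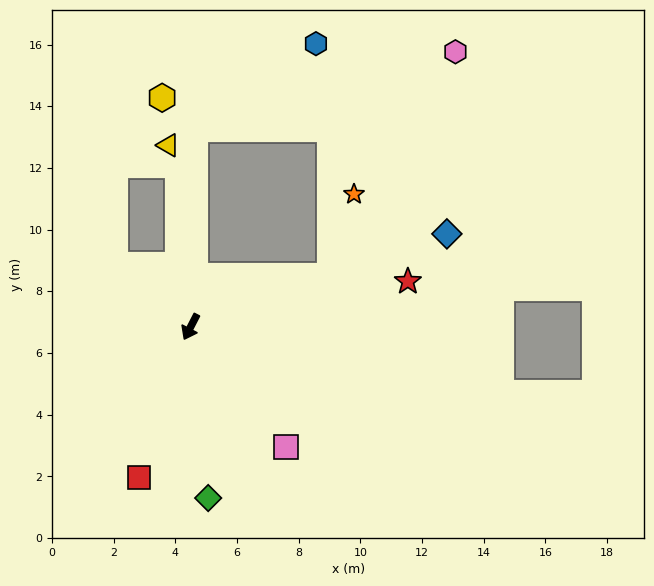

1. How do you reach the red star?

turn left 129°, forward 7.2 m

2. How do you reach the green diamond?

turn left 33°, forward 5.6 m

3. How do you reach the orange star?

blocked — turn left 138°, forward 4.8 m, then turn left 53°, forward 2.7 m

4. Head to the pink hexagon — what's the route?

blocked — turn left 138°, forward 4.8 m, then turn left 40°, forward 8.3 m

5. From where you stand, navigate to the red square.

turn left 8°, forward 5.2 m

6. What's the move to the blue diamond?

turn left 137°, forward 8.8 m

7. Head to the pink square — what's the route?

turn left 66°, forward 5.0 m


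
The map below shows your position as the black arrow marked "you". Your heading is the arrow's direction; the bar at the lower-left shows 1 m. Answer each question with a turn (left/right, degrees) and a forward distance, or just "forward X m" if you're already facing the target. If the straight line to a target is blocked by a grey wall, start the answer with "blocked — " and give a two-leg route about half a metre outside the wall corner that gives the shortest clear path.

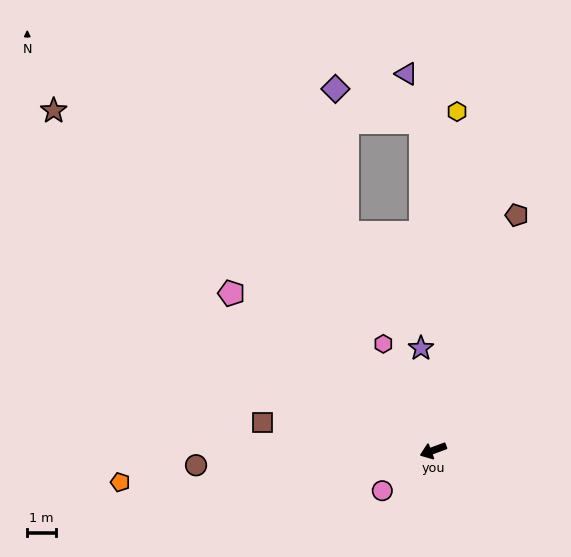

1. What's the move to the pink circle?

turn left 18°, forward 2.3 m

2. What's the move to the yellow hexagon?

turn right 114°, forward 11.9 m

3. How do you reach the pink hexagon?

turn right 85°, forward 4.1 m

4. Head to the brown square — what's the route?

turn right 30°, forward 6.1 m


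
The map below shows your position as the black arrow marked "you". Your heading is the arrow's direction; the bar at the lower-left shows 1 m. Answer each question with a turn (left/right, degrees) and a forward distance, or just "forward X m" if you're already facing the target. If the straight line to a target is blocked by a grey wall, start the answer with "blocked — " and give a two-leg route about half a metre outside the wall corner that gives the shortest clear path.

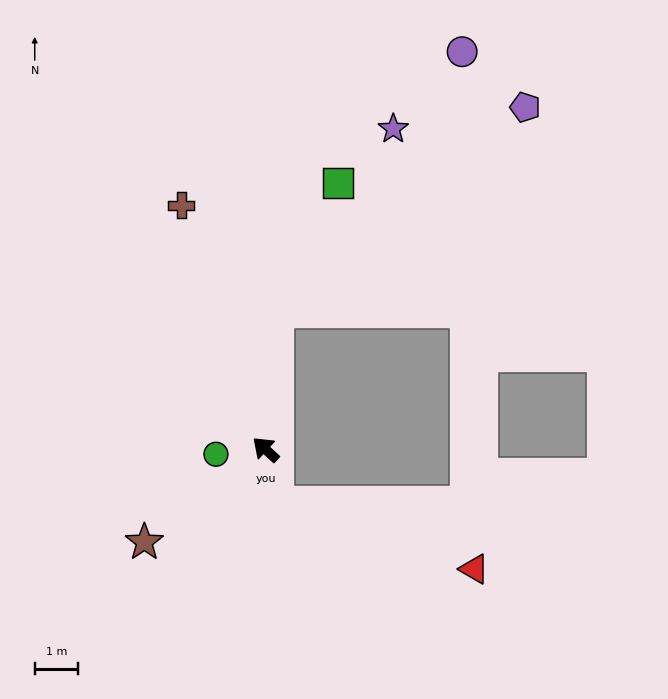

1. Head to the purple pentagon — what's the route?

blocked — turn right 52°, forward 3.2 m, then turn right 46°, forward 7.5 m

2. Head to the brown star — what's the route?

turn left 80°, forward 3.5 m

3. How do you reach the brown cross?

turn right 28°, forward 6.0 m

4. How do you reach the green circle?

turn left 48°, forward 1.2 m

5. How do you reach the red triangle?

blocked — turn left 143°, forward 1.3 m, then turn left 62°, forward 4.8 m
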